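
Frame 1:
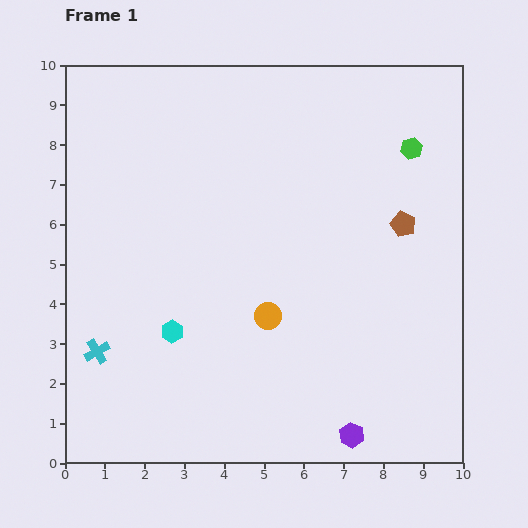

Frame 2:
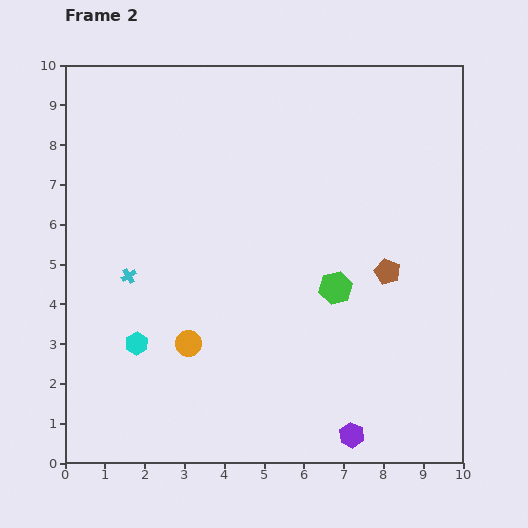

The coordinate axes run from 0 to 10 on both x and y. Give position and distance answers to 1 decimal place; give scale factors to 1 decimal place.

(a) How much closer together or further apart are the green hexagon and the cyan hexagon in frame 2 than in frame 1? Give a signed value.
-2.4

Distance in frame 1: 7.6. Distance in frame 2: 5.2.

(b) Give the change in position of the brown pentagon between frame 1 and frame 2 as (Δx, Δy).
(-0.4, -1.2)

The brown pentagon was at (8.5, 6.0) in frame 1 and (8.1, 4.8) in frame 2.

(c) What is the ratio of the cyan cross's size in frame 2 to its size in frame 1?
0.6×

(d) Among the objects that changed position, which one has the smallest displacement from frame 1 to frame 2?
the cyan hexagon

(moved 0.9)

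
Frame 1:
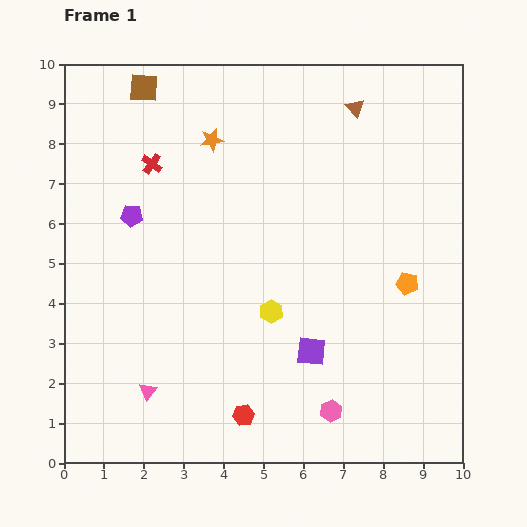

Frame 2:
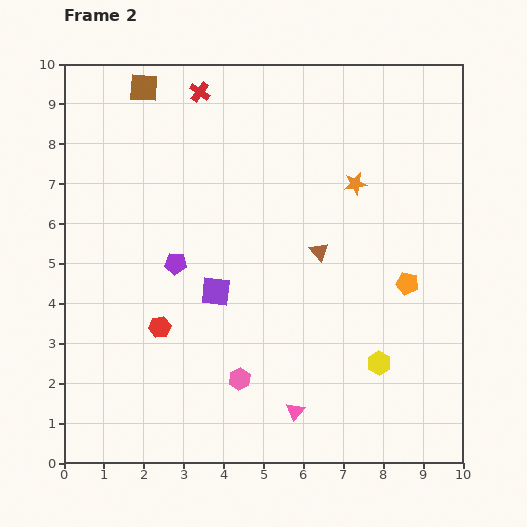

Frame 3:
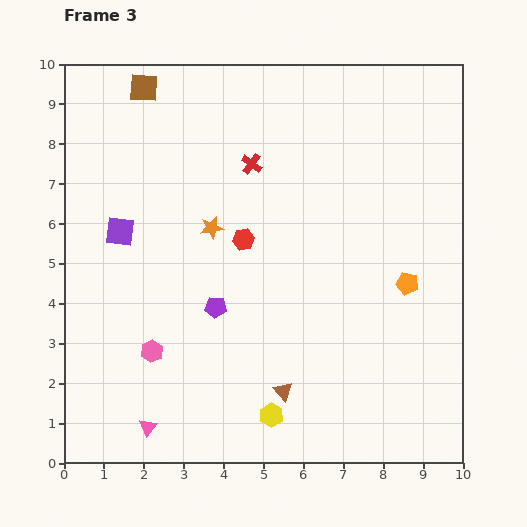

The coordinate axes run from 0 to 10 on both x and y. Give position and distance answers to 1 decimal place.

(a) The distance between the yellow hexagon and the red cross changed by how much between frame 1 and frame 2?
+3.4

Distance in frame 1: 4.8. Distance in frame 2: 8.2.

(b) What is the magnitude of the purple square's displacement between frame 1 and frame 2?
2.8

The purple square moved from (6.2, 2.8) to (3.8, 4.3), a distance of √(2.4² + 1.5²) ≈ 2.8.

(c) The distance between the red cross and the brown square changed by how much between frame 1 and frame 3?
+1.4

Distance in frame 1: 1.9. Distance in frame 3: 3.3.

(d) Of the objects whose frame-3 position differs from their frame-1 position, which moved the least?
the pink triangle

(moved 0.9)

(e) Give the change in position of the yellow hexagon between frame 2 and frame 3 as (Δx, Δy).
(-2.7, -1.3)

The yellow hexagon was at (7.9, 2.5) in frame 2 and (5.2, 1.2) in frame 3.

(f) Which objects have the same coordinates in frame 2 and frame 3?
the orange pentagon, the brown square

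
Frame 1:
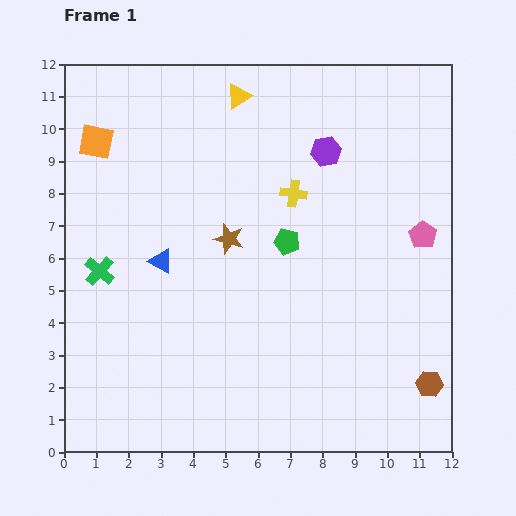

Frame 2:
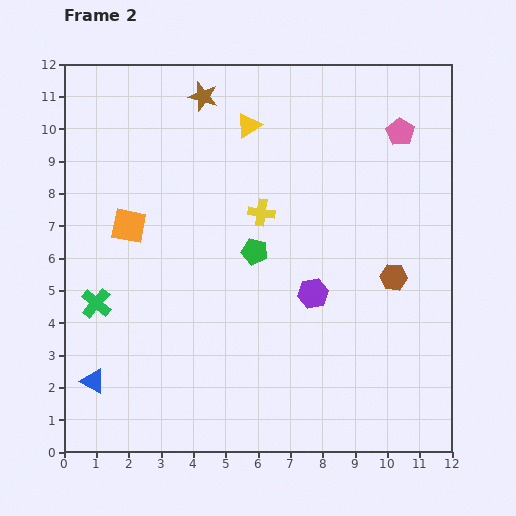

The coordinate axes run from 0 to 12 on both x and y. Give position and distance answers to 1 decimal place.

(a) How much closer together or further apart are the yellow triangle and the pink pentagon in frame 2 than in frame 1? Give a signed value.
-2.4

Distance in frame 1: 7.1. Distance in frame 2: 4.7.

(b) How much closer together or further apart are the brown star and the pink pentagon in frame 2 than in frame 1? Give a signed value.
+0.2

Distance in frame 1: 6.0. Distance in frame 2: 6.2.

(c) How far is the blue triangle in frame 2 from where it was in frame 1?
4.3

The blue triangle moved from (3.0, 5.9) to (0.9, 2.2), a distance of √(2.1² + 3.7²) ≈ 4.3.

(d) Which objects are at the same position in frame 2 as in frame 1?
none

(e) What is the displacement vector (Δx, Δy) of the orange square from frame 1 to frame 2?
(1.0, -2.6)

The orange square was at (1.0, 9.6) in frame 1 and (2.0, 7.0) in frame 2.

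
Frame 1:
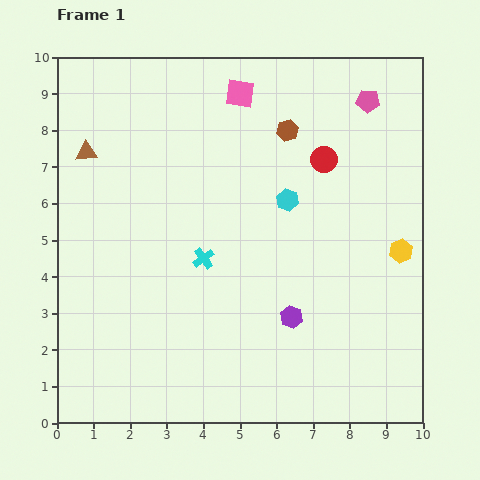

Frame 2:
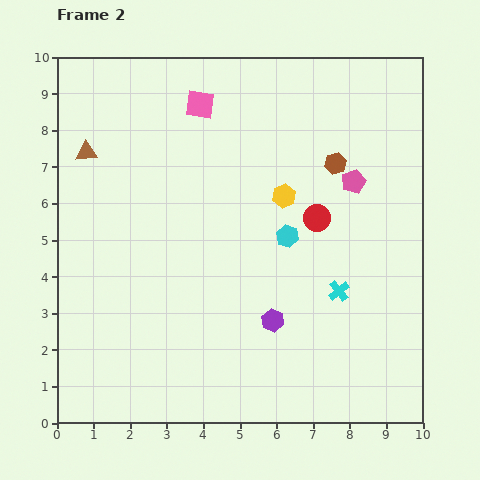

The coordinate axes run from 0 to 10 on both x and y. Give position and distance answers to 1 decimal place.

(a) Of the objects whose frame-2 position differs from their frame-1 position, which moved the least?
the purple hexagon

(moved 0.5)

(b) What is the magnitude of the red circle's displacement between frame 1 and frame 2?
1.6

The red circle moved from (7.3, 7.2) to (7.1, 5.6), a distance of √(0.2² + 1.6²) ≈ 1.6.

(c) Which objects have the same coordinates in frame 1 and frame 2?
the brown triangle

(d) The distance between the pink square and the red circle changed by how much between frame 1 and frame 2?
+1.6

Distance in frame 1: 2.9. Distance in frame 2: 4.5.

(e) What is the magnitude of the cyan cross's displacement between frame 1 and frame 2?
3.8

The cyan cross moved from (4.0, 4.5) to (7.7, 3.6), a distance of √(3.7² + 0.9²) ≈ 3.8.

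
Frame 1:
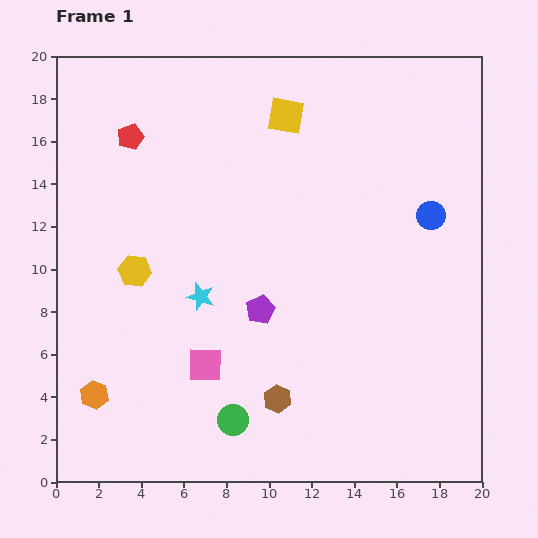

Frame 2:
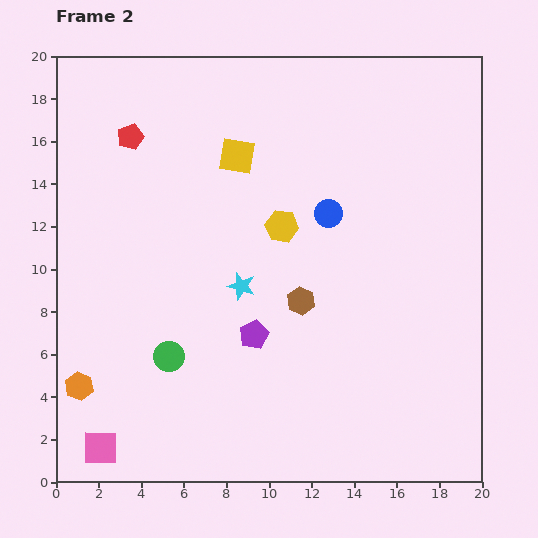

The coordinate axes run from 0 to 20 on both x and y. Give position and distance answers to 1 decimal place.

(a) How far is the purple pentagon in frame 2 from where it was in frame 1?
1.2

The purple pentagon moved from (9.6, 8.1) to (9.3, 6.9), a distance of √(0.3² + 1.2²) ≈ 1.2.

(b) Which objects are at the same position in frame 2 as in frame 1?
the red pentagon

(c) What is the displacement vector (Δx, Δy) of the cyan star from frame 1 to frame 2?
(1.9, 0.5)

The cyan star was at (6.8, 8.7) in frame 1 and (8.7, 9.2) in frame 2.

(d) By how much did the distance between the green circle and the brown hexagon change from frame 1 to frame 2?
+4.4

Distance in frame 1: 2.3. Distance in frame 2: 6.7.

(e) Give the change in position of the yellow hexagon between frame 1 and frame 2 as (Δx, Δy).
(6.9, 2.1)

The yellow hexagon was at (3.7, 9.9) in frame 1 and (10.6, 12.0) in frame 2.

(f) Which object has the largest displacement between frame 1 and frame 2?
the yellow hexagon

(moved 7.2; next 6.3)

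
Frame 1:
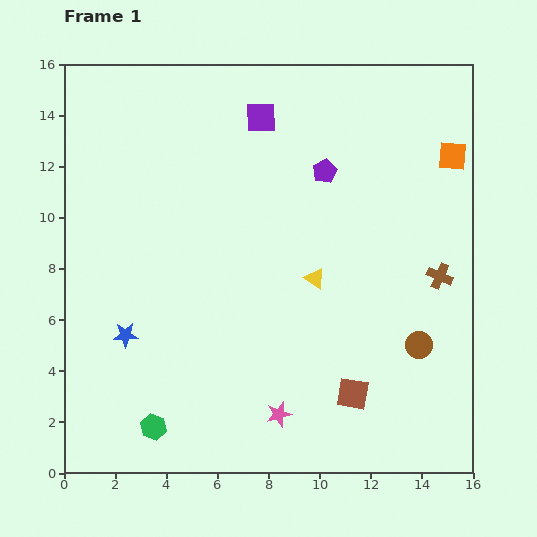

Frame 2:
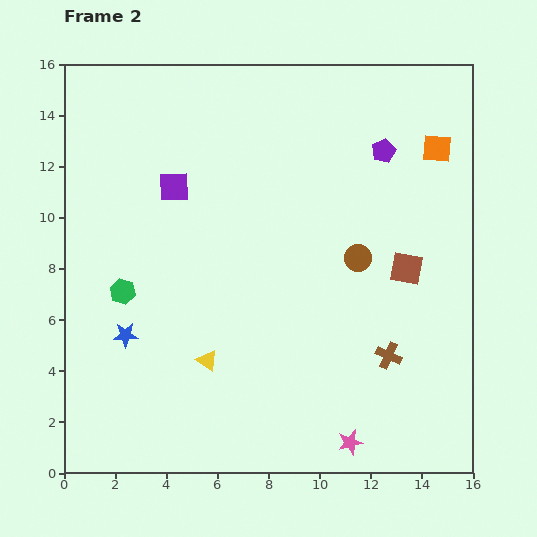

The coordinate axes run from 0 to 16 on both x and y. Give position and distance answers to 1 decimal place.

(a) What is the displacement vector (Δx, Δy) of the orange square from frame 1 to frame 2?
(-0.6, 0.3)

The orange square was at (15.2, 12.4) in frame 1 and (14.6, 12.7) in frame 2.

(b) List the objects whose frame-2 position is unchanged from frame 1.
the blue star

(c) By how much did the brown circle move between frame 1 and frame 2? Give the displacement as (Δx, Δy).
(-2.4, 3.4)

The brown circle was at (13.9, 5.0) in frame 1 and (11.5, 8.4) in frame 2.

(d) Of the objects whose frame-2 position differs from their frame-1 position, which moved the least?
the orange square

(moved 0.7)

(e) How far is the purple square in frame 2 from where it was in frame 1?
4.3

The purple square moved from (7.7, 13.9) to (4.3, 11.2), a distance of √(3.4² + 2.7²) ≈ 4.3.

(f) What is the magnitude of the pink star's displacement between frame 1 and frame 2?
3.0

The pink star moved from (8.4, 2.3) to (11.2, 1.2), a distance of √(2.8² + 1.1²) ≈ 3.0.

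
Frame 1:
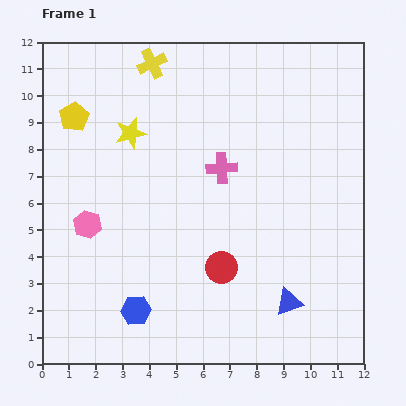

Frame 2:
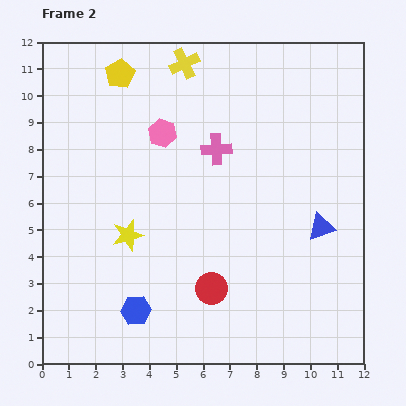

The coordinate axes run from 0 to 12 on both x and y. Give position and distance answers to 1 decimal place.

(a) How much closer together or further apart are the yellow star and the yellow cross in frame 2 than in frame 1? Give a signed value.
+4.0

Distance in frame 1: 2.7. Distance in frame 2: 6.7.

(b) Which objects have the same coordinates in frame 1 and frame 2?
the blue hexagon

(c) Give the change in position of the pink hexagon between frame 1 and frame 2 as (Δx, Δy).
(2.8, 3.4)

The pink hexagon was at (1.7, 5.2) in frame 1 and (4.5, 8.6) in frame 2.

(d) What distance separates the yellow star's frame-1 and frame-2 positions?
3.8

The yellow star moved from (3.3, 8.6) to (3.2, 4.8), a distance of √(0.1² + 3.8²) ≈ 3.8.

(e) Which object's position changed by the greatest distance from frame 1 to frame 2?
the pink hexagon

(moved 4.4; next 3.8)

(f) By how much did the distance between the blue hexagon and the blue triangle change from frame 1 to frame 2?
+1.9

Distance in frame 1: 5.7. Distance in frame 2: 7.6.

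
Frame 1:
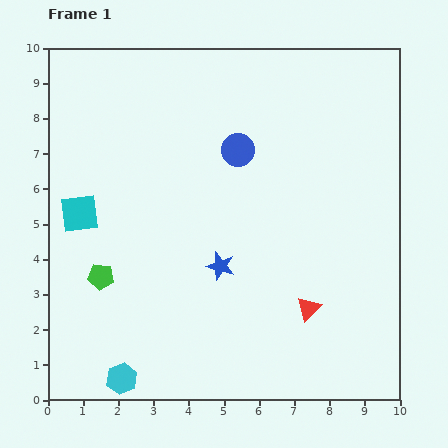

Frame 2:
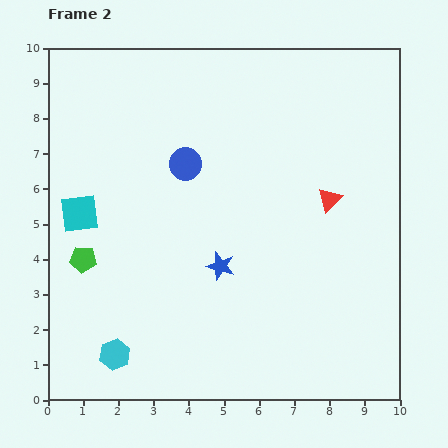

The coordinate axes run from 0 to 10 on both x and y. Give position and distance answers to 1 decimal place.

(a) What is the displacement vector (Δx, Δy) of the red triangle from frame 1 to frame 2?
(0.6, 3.1)

The red triangle was at (7.4, 2.6) in frame 1 and (8.0, 5.7) in frame 2.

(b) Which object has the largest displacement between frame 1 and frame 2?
the red triangle

(moved 3.2; next 1.6)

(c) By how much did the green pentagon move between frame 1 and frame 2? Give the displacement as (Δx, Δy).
(-0.5, 0.5)

The green pentagon was at (1.5, 3.5) in frame 1 and (1.0, 4.0) in frame 2.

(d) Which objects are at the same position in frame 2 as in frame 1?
the blue star, the cyan square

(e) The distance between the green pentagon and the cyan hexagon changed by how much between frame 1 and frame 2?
-0.2

Distance in frame 1: 3.0. Distance in frame 2: 2.8.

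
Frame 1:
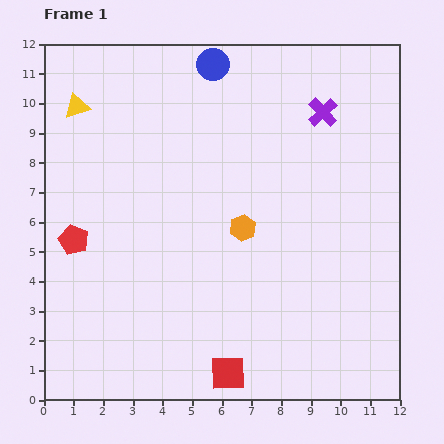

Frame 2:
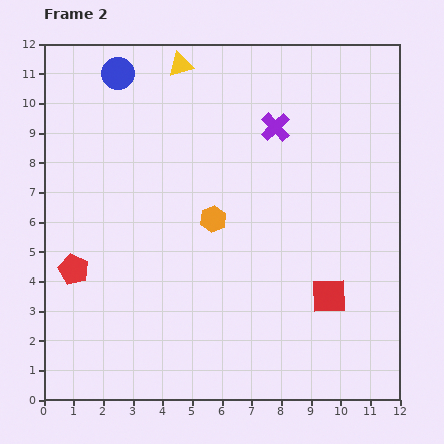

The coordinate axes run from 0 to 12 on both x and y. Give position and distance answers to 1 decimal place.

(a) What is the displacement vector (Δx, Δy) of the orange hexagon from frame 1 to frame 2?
(-1.0, 0.3)

The orange hexagon was at (6.7, 5.8) in frame 1 and (5.7, 6.1) in frame 2.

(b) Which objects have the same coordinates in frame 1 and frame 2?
none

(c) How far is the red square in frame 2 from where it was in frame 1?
4.3

The red square moved from (6.2, 0.9) to (9.6, 3.5), a distance of √(3.4² + 2.6²) ≈ 4.3.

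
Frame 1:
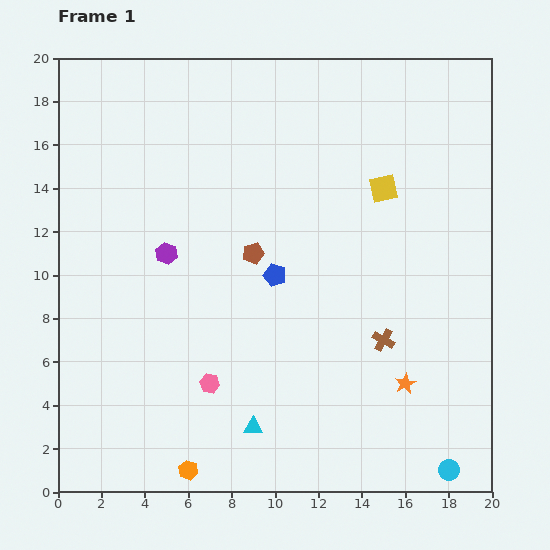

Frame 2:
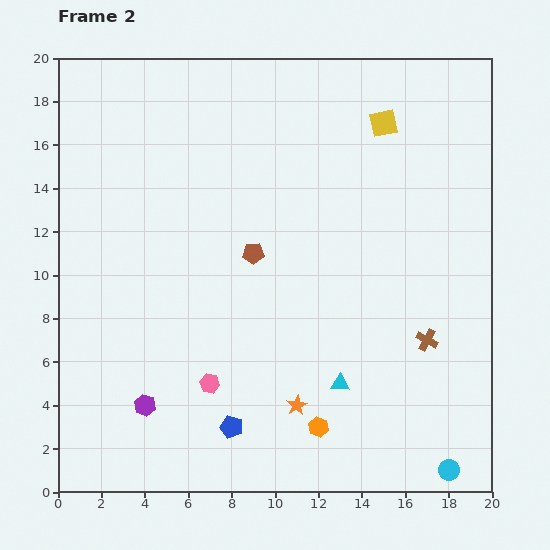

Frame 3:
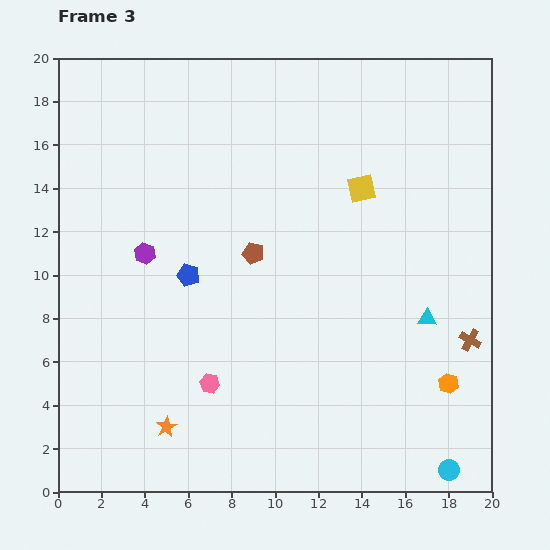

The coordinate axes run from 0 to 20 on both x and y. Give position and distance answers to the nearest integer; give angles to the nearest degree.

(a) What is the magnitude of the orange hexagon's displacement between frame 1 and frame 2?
6

The orange hexagon moved from (6, 1) to (12, 3), a distance of √(6² + 2²) ≈ 6.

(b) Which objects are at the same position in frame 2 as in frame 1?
the brown pentagon, the pink hexagon, the cyan circle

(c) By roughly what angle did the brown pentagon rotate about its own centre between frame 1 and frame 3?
31° clockwise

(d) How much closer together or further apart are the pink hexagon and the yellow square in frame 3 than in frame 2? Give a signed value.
-3

Distance in frame 2: 14. Distance in frame 3: 11.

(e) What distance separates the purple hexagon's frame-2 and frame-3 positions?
7

The purple hexagon moved from (4, 4) to (4, 11), a distance of √(0² + 7²) ≈ 7.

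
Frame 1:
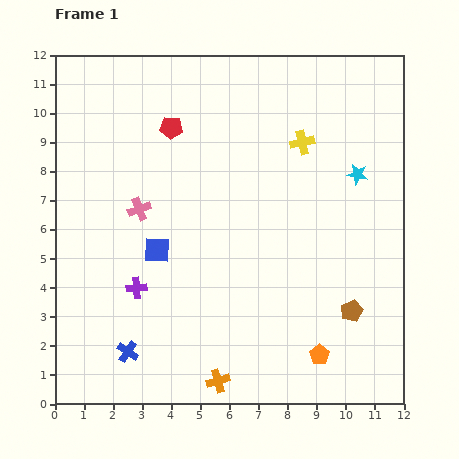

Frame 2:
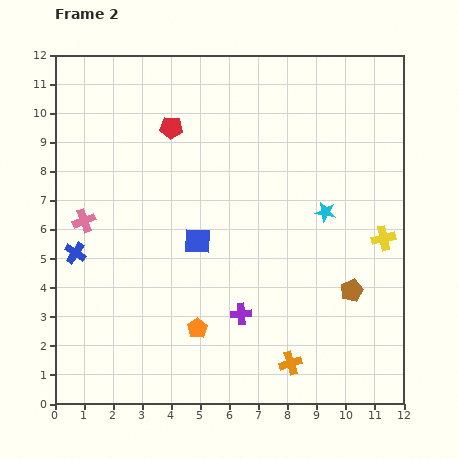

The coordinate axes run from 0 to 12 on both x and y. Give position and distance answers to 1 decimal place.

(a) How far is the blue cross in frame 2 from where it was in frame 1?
3.8

The blue cross moved from (2.5, 1.8) to (0.7, 5.2), a distance of √(1.8² + 3.4²) ≈ 3.8.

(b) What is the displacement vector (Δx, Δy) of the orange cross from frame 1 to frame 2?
(2.5, 0.6)

The orange cross was at (5.6, 0.8) in frame 1 and (8.1, 1.4) in frame 2.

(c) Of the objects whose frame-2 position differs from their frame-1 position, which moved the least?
the brown pentagon

(moved 0.7)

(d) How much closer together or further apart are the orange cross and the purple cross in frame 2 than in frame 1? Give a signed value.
-1.9

Distance in frame 1: 4.3. Distance in frame 2: 2.4.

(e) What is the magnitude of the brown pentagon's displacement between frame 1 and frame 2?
0.7

The brown pentagon moved from (10.2, 3.2) to (10.2, 3.9), a distance of √(0.0² + 0.7²) ≈ 0.7.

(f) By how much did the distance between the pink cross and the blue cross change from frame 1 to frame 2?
-3.8

Distance in frame 1: 4.9. Distance in frame 2: 1.1.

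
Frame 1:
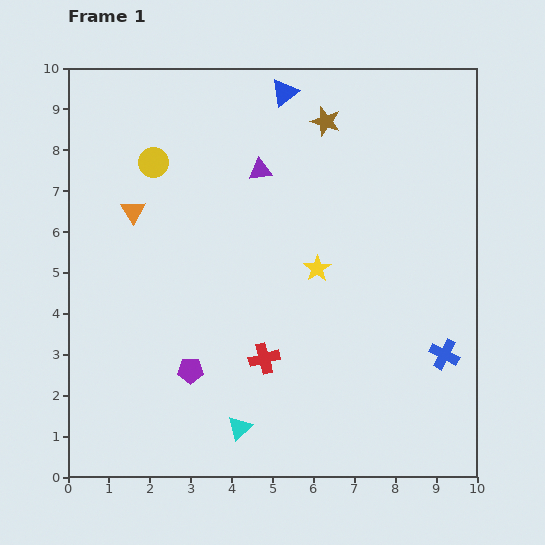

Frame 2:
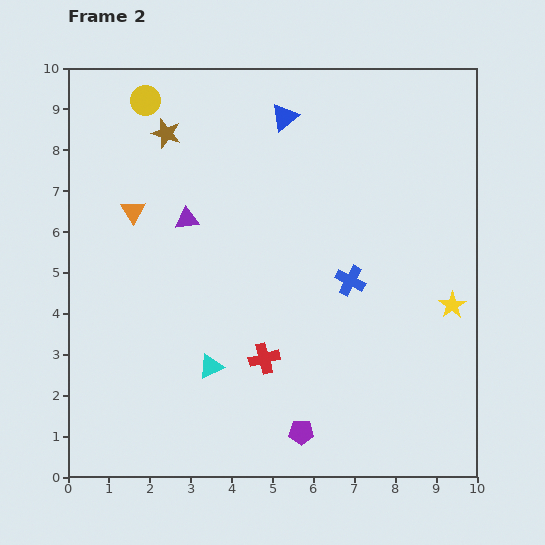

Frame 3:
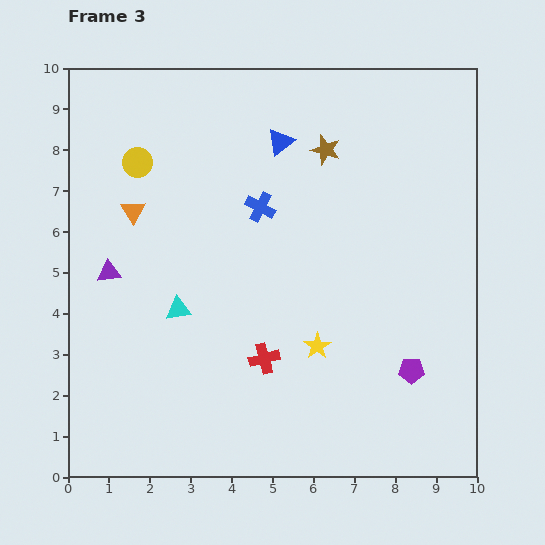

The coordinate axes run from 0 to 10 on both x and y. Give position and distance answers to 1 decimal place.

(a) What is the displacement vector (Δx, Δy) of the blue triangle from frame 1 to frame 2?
(0.0, -0.6)

The blue triangle was at (5.3, 9.4) in frame 1 and (5.3, 8.8) in frame 2.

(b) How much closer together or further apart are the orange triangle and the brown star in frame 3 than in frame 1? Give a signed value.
-0.3

Distance in frame 1: 5.2. Distance in frame 3: 4.9.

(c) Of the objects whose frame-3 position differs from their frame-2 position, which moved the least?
the blue triangle

(moved 0.6)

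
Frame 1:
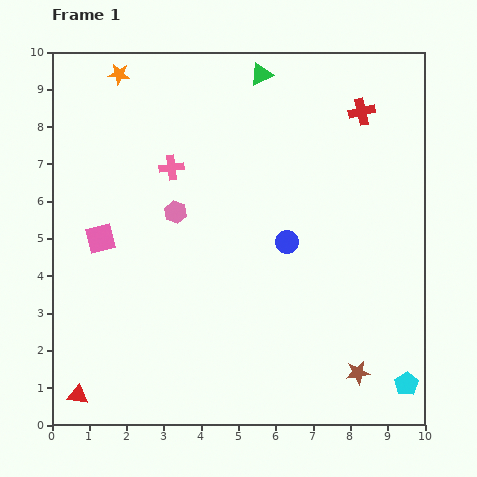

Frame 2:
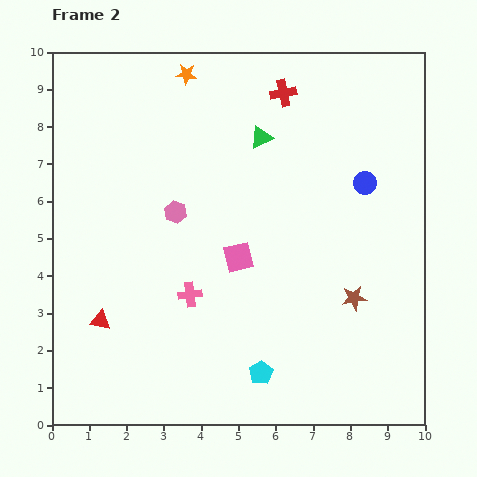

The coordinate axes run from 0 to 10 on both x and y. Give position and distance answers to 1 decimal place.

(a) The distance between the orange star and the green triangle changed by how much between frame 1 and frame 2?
-1.2

Distance in frame 1: 3.8. Distance in frame 2: 2.6.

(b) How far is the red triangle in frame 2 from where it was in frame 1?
2.1

The red triangle moved from (0.7, 0.8) to (1.3, 2.8), a distance of √(0.6² + 2.0²) ≈ 2.1.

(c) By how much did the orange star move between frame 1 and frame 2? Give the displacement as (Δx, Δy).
(1.8, 0.0)

The orange star was at (1.8, 9.4) in frame 1 and (3.6, 9.4) in frame 2.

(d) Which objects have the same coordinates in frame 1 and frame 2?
the pink hexagon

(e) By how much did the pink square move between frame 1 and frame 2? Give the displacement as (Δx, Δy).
(3.7, -0.5)

The pink square was at (1.3, 5.0) in frame 1 and (5.0, 4.5) in frame 2.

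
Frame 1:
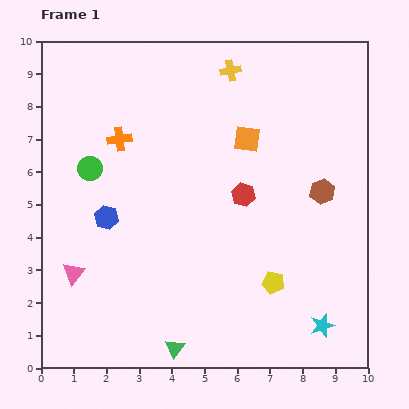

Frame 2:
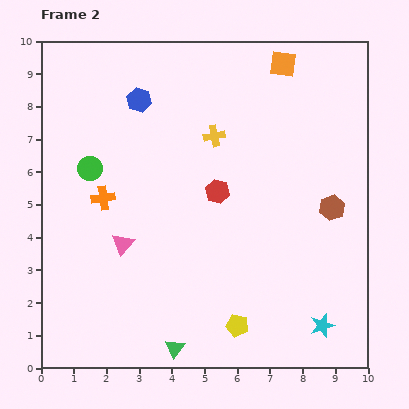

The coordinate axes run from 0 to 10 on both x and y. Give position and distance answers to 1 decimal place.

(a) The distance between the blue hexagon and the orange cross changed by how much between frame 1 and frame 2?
+0.8

Distance in frame 1: 2.4. Distance in frame 2: 3.2.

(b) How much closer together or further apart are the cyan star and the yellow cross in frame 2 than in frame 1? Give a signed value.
-1.6

Distance in frame 1: 8.3. Distance in frame 2: 6.7.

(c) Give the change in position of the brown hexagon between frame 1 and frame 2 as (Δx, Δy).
(0.3, -0.5)

The brown hexagon was at (8.6, 5.4) in frame 1 and (8.9, 4.9) in frame 2.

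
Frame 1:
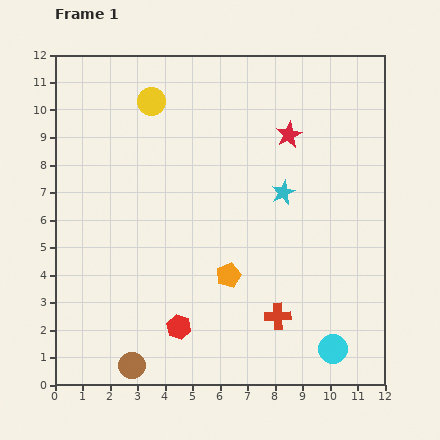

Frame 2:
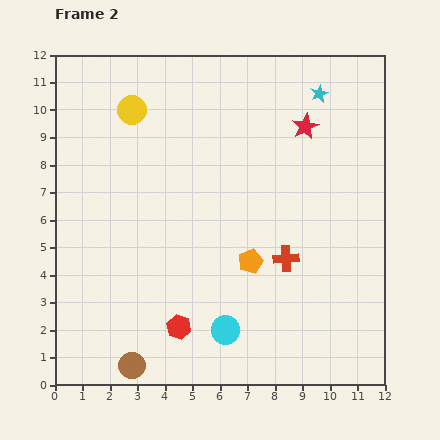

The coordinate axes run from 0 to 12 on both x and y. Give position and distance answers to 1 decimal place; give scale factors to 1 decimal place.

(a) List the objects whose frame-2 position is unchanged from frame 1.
the red hexagon, the brown circle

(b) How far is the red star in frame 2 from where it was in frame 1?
0.7

The red star moved from (8.5, 9.1) to (9.1, 9.4), a distance of √(0.6² + 0.3²) ≈ 0.7.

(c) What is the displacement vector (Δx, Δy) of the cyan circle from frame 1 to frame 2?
(-3.9, 0.7)

The cyan circle was at (10.1, 1.3) in frame 1 and (6.2, 2.0) in frame 2.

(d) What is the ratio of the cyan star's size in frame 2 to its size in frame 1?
0.7×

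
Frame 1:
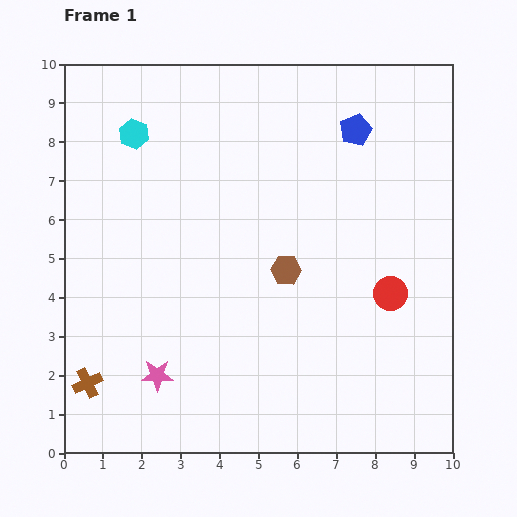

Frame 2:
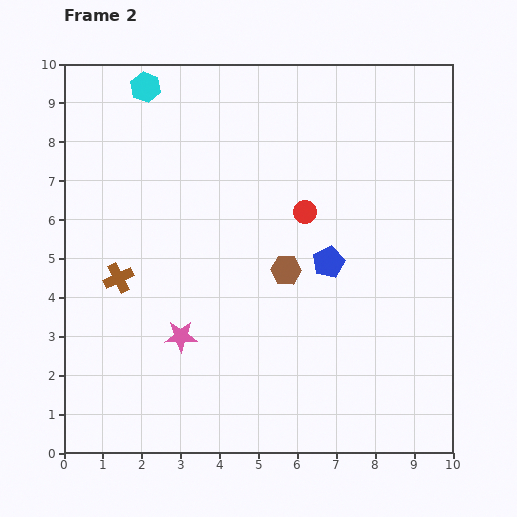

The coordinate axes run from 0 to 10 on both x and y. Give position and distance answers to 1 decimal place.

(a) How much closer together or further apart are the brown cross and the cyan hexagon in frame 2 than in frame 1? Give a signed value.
-1.6

Distance in frame 1: 6.5. Distance in frame 2: 4.9.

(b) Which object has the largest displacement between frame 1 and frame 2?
the blue pentagon

(moved 3.5; next 3.0)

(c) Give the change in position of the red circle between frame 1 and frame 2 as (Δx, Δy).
(-2.2, 2.1)

The red circle was at (8.4, 4.1) in frame 1 and (6.2, 6.2) in frame 2.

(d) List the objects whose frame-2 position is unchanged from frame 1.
the brown hexagon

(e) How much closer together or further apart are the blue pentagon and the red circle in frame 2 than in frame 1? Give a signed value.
-2.9

Distance in frame 1: 4.3. Distance in frame 2: 1.4.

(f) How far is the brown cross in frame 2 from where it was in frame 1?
2.8

The brown cross moved from (0.6, 1.8) to (1.4, 4.5), a distance of √(0.8² + 2.7²) ≈ 2.8.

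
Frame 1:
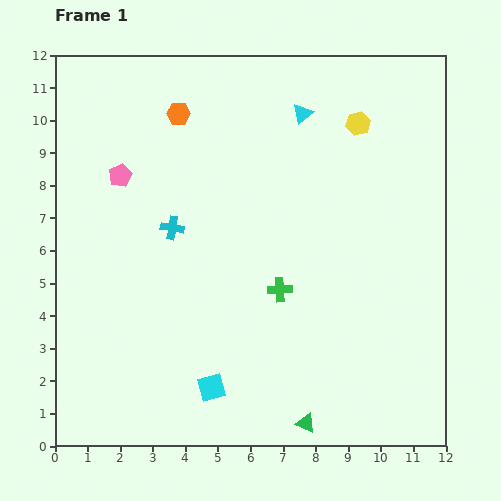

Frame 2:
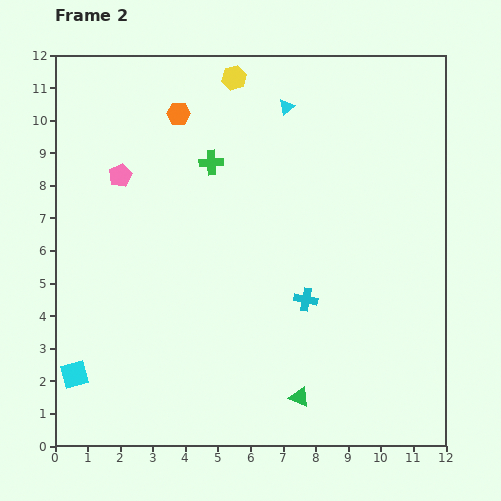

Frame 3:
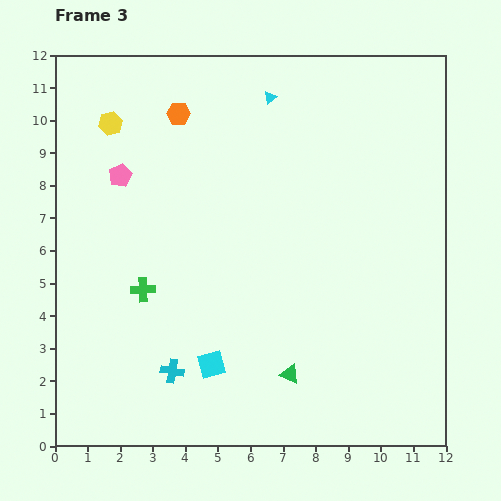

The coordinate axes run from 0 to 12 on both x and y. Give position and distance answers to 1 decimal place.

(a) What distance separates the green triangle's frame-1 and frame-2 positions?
0.8

The green triangle moved from (7.7, 0.7) to (7.5, 1.5), a distance of √(0.2² + 0.8²) ≈ 0.8.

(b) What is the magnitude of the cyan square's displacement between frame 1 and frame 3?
0.7

The cyan square moved from (4.8, 1.8) to (4.8, 2.5), a distance of √(0.0² + 0.7²) ≈ 0.7.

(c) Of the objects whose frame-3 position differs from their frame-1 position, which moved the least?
the cyan square

(moved 0.7)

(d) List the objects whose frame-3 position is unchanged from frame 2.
the orange hexagon, the pink pentagon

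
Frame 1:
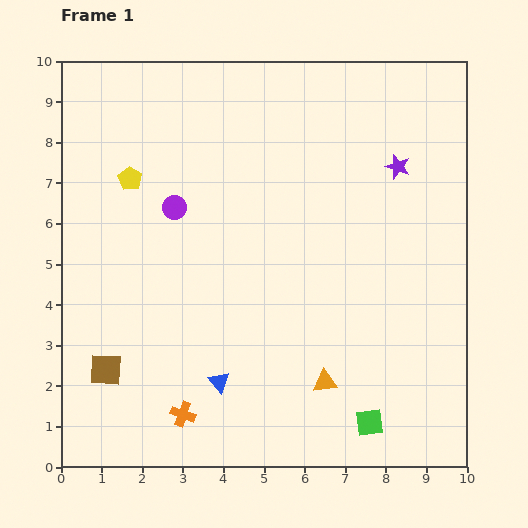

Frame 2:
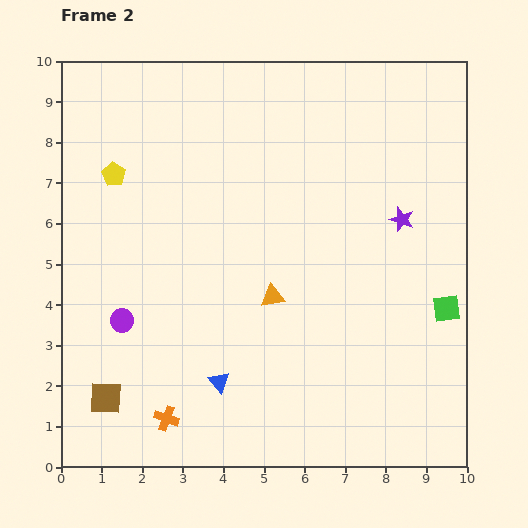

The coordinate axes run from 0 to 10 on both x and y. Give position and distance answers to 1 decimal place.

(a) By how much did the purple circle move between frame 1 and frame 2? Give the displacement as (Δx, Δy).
(-1.3, -2.8)

The purple circle was at (2.8, 6.4) in frame 1 and (1.5, 3.6) in frame 2.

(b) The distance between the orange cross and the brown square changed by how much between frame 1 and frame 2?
-0.6

Distance in frame 1: 2.2. Distance in frame 2: 1.6.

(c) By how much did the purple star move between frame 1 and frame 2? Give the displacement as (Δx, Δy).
(0.1, -1.3)

The purple star was at (8.3, 7.4) in frame 1 and (8.4, 6.1) in frame 2.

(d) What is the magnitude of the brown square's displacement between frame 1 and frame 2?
0.7

The brown square moved from (1.1, 2.4) to (1.1, 1.7), a distance of √(0.0² + 0.7²) ≈ 0.7.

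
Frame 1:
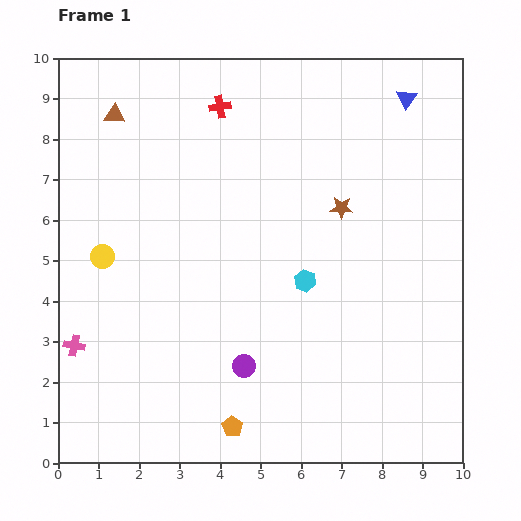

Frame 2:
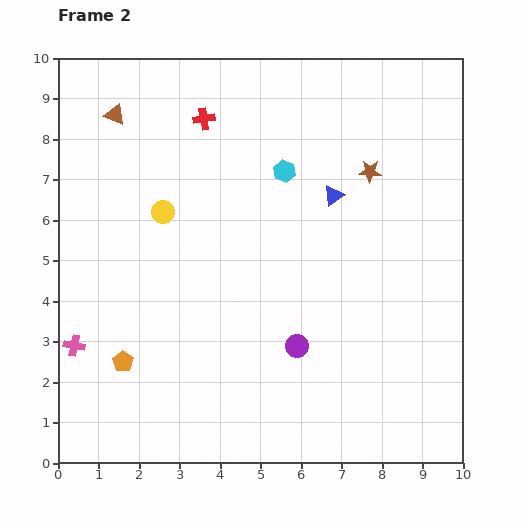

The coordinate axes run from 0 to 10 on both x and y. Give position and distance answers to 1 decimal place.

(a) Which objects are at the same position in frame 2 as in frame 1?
the brown triangle, the pink cross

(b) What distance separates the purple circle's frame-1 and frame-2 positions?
1.4

The purple circle moved from (4.6, 2.4) to (5.9, 2.9), a distance of √(1.3² + 0.5²) ≈ 1.4.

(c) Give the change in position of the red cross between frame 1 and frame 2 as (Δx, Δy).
(-0.4, -0.3)

The red cross was at (4.0, 8.8) in frame 1 and (3.6, 8.5) in frame 2.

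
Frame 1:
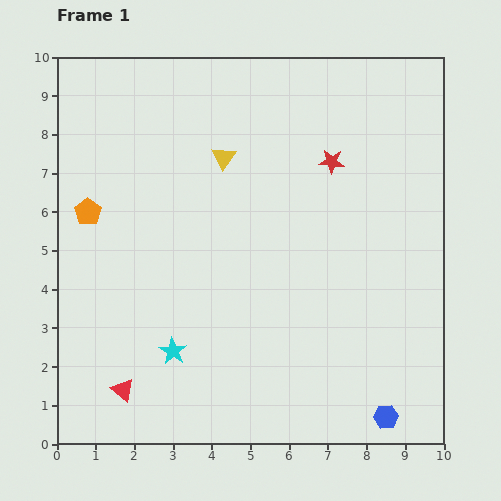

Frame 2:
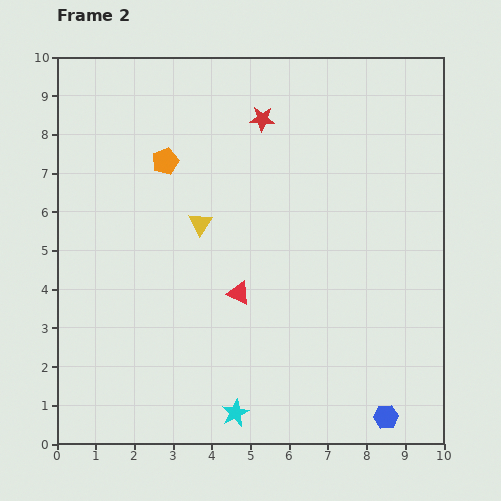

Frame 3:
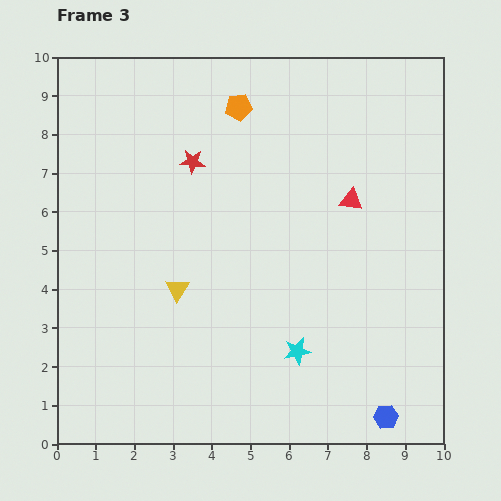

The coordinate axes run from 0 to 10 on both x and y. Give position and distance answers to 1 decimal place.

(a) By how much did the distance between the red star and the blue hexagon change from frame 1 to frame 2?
+1.6

Distance in frame 1: 6.7. Distance in frame 2: 8.3.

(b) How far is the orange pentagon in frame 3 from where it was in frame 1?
4.7

The orange pentagon moved from (0.8, 6.0) to (4.7, 8.7), a distance of √(3.9² + 2.7²) ≈ 4.7.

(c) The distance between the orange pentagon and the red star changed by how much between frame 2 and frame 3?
-0.9

Distance in frame 2: 2.7. Distance in frame 3: 1.8.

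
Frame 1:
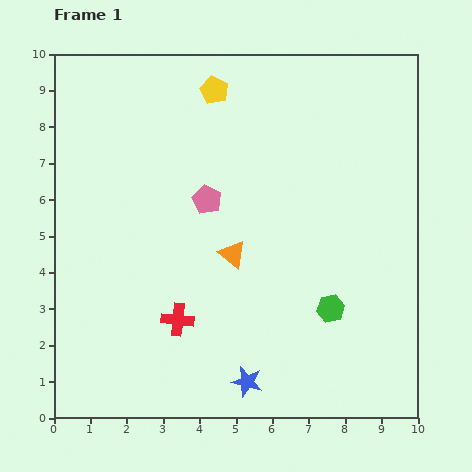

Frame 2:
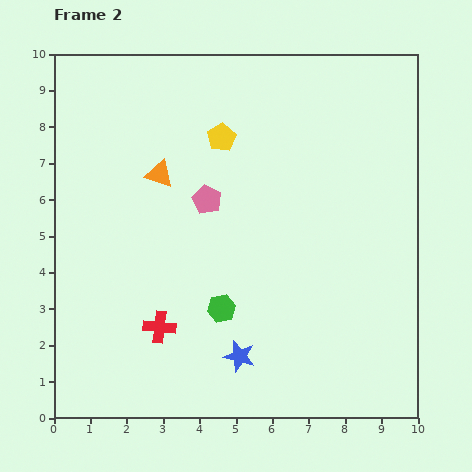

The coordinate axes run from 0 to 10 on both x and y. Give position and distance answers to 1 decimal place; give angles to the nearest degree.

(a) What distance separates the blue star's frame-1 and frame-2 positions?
0.7

The blue star moved from (5.3, 1.0) to (5.1, 1.7), a distance of √(0.2² + 0.7²) ≈ 0.7.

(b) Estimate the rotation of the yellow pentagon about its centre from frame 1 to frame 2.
16° clockwise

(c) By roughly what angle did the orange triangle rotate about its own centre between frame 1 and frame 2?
20° counter-clockwise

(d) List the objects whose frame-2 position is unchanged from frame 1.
the pink pentagon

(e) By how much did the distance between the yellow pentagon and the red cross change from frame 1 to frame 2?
-0.9

Distance in frame 1: 6.4. Distance in frame 2: 5.5.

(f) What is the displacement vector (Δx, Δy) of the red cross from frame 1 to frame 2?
(-0.5, -0.2)

The red cross was at (3.4, 2.7) in frame 1 and (2.9, 2.5) in frame 2.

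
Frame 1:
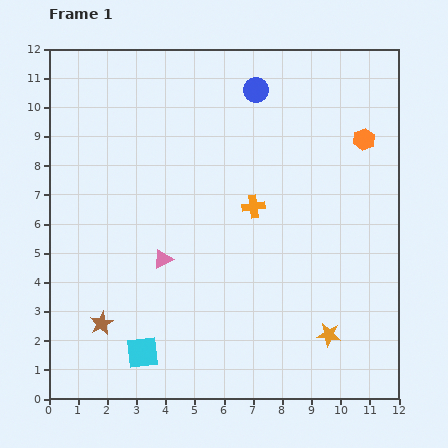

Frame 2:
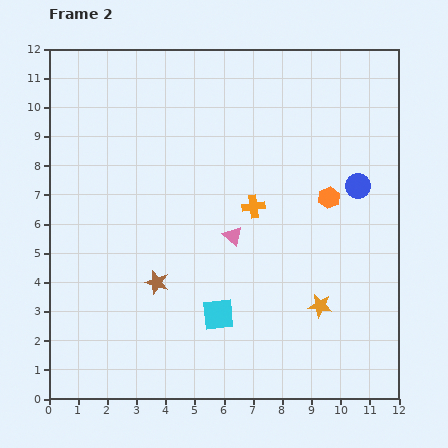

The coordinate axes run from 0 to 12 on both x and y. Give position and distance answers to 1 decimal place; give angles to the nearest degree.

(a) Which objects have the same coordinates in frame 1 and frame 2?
the orange cross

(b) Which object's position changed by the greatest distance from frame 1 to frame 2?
the blue circle

(moved 4.8; next 2.9)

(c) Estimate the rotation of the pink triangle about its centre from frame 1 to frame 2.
50° counter-clockwise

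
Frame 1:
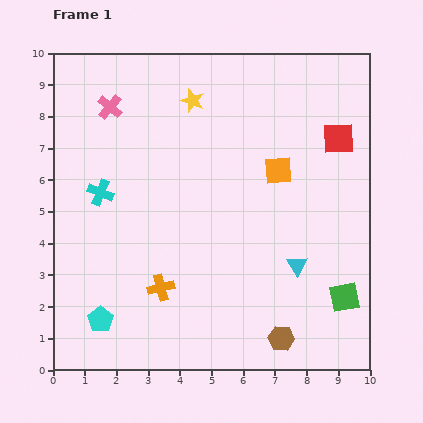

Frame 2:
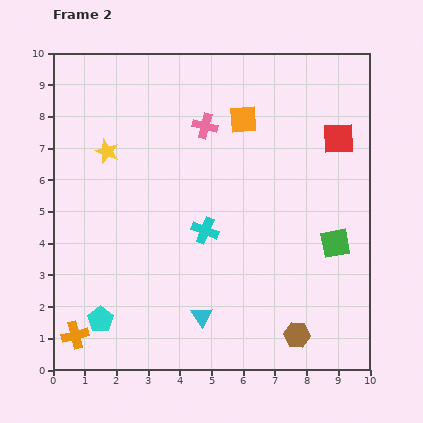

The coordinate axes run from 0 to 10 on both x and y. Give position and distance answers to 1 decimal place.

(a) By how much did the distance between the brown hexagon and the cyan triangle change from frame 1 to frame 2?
+0.7

Distance in frame 1: 2.4. Distance in frame 2: 3.1.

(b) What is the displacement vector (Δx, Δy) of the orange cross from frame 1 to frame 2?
(-2.7, -1.5)

The orange cross was at (3.4, 2.6) in frame 1 and (0.7, 1.1) in frame 2.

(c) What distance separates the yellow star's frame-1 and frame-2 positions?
3.1

The yellow star moved from (4.4, 8.5) to (1.7, 6.9), a distance of √(2.7² + 1.6²) ≈ 3.1.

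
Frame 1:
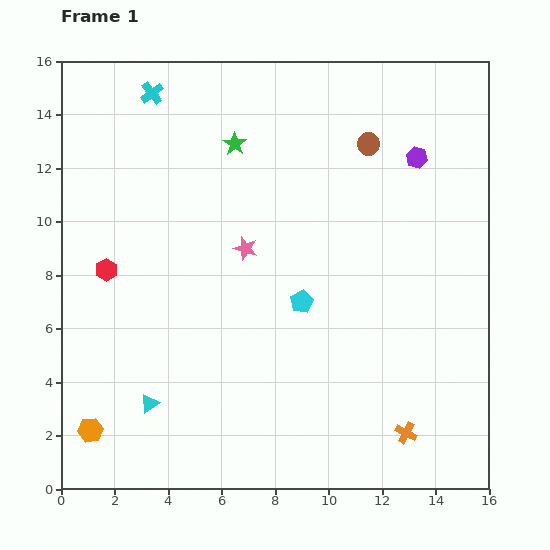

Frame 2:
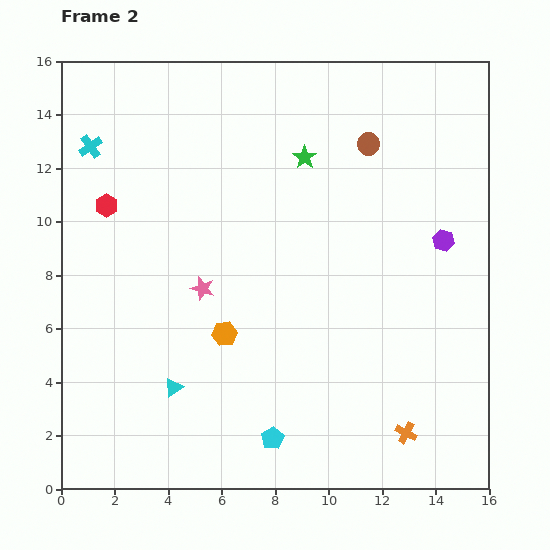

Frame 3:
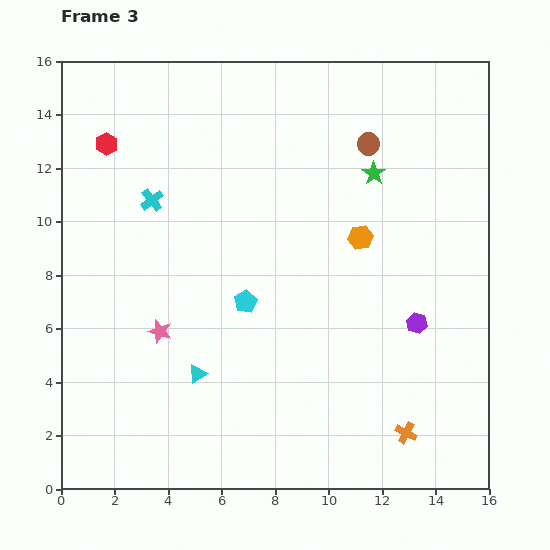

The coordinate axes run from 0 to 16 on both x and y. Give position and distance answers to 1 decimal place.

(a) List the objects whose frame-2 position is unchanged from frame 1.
the brown circle, the orange cross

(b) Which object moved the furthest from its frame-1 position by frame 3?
the orange hexagon

(moved 12.4; next 6.2)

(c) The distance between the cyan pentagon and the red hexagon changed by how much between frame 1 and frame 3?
+0.5

Distance in frame 1: 7.4. Distance in frame 3: 7.9.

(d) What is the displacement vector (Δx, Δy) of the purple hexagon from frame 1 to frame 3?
(0.0, -6.2)

The purple hexagon was at (13.3, 12.4) in frame 1 and (13.3, 6.2) in frame 3.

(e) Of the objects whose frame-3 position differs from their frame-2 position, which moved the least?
the cyan triangle

(moved 1.0)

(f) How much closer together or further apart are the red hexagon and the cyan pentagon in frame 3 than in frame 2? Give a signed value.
-2.8

Distance in frame 2: 10.7. Distance in frame 3: 7.9.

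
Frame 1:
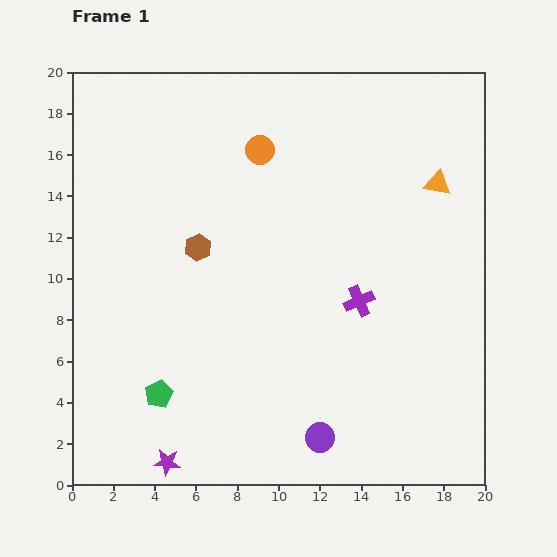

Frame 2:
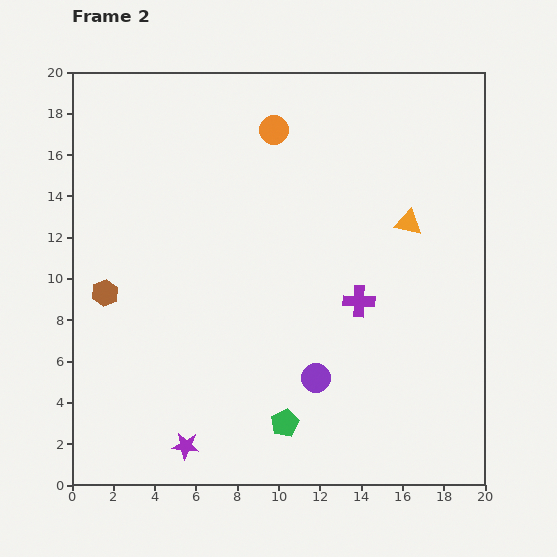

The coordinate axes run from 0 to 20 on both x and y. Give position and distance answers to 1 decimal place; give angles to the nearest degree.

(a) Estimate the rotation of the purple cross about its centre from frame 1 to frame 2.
26° clockwise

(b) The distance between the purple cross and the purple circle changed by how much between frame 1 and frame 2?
-2.6

Distance in frame 1: 6.9. Distance in frame 2: 4.3.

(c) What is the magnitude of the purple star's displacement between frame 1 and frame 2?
1.2

The purple star moved from (4.6, 1.1) to (5.5, 1.9), a distance of √(0.9² + 0.8²) ≈ 1.2.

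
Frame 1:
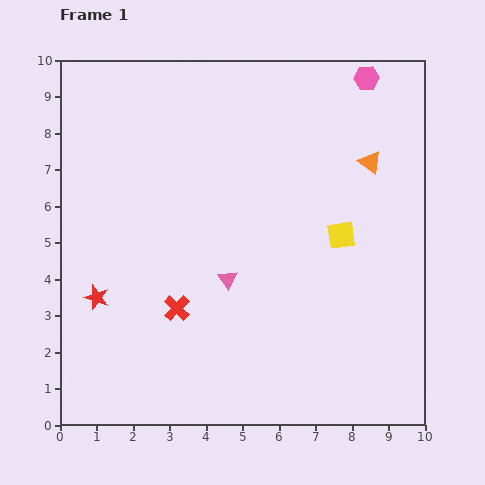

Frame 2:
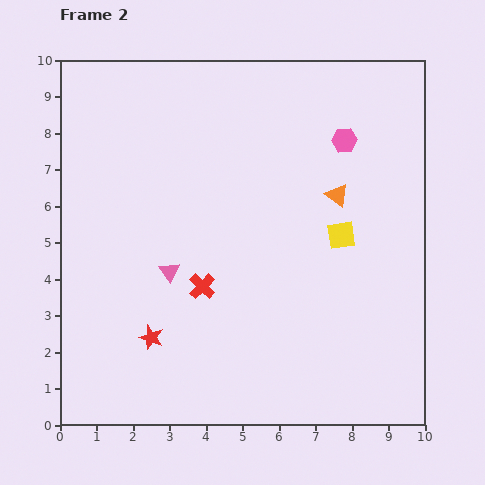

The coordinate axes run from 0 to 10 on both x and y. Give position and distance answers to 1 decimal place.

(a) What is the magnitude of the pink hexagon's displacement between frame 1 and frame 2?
1.8

The pink hexagon moved from (8.4, 9.5) to (7.8, 7.8), a distance of √(0.6² + 1.7²) ≈ 1.8.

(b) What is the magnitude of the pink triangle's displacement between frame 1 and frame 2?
1.6

The pink triangle moved from (4.6, 4.0) to (3.0, 4.2), a distance of √(1.6² + 0.2²) ≈ 1.6.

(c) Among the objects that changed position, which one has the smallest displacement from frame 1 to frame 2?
the red cross

(moved 0.9)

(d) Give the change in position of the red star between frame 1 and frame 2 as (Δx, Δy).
(1.5, -1.1)

The red star was at (1.0, 3.5) in frame 1 and (2.5, 2.4) in frame 2.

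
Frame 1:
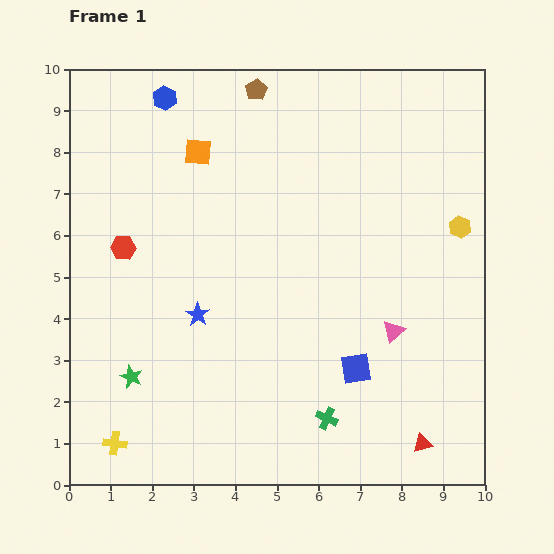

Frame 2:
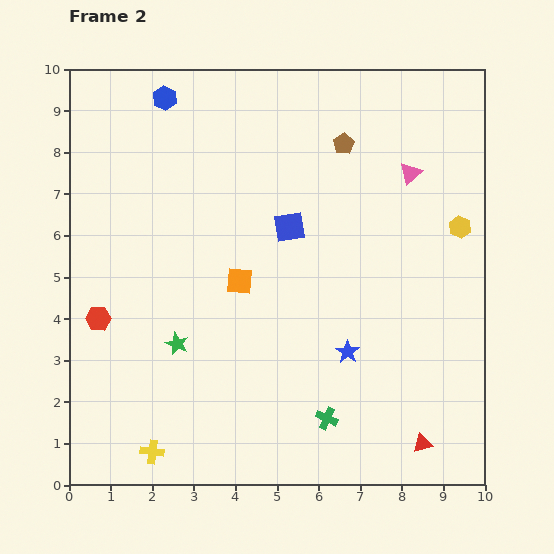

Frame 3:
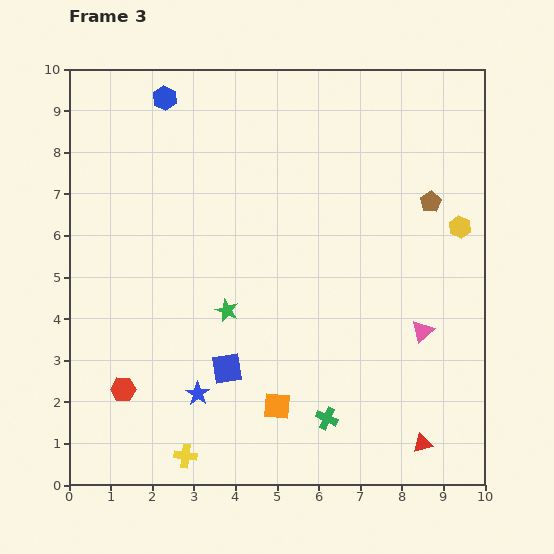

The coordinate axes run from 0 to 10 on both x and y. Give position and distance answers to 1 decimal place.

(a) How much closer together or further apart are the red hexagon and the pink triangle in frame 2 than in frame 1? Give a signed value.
+1.5

Distance in frame 1: 6.8. Distance in frame 2: 8.3.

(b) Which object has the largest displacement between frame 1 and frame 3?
the orange square

(moved 6.4; next 5.0)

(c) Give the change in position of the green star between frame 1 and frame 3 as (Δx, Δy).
(2.3, 1.6)

The green star was at (1.5, 2.6) in frame 1 and (3.8, 4.2) in frame 3.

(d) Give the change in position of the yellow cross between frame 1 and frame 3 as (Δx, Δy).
(1.7, -0.3)

The yellow cross was at (1.1, 1.0) in frame 1 and (2.8, 0.7) in frame 3.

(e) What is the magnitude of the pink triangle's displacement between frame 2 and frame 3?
3.8

The pink triangle moved from (8.2, 7.5) to (8.5, 3.7), a distance of √(0.3² + 3.8²) ≈ 3.8.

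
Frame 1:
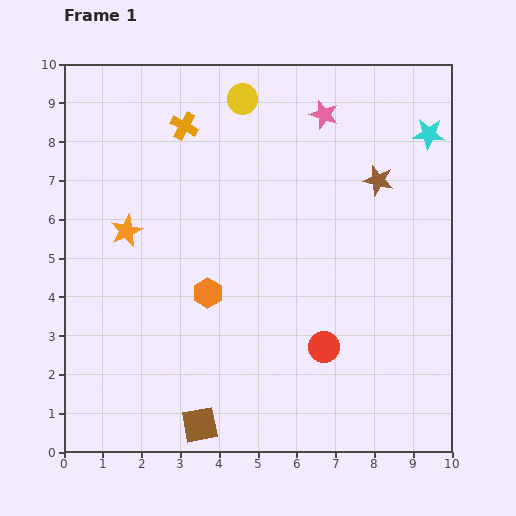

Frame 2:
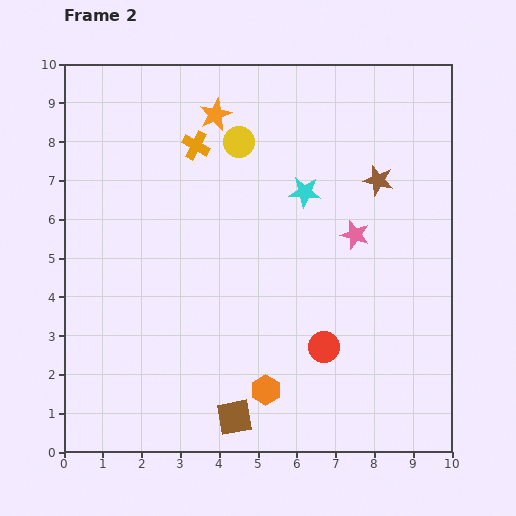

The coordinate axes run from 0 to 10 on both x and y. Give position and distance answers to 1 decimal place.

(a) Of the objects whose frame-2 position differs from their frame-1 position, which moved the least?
the orange cross

(moved 0.6)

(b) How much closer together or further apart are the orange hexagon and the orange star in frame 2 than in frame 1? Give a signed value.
+4.6

Distance in frame 1: 2.6. Distance in frame 2: 7.2.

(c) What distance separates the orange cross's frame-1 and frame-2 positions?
0.6

The orange cross moved from (3.1, 8.4) to (3.4, 7.9), a distance of √(0.3² + 0.5²) ≈ 0.6.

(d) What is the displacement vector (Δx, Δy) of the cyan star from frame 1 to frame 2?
(-3.2, -1.5)

The cyan star was at (9.4, 8.2) in frame 1 and (6.2, 6.7) in frame 2.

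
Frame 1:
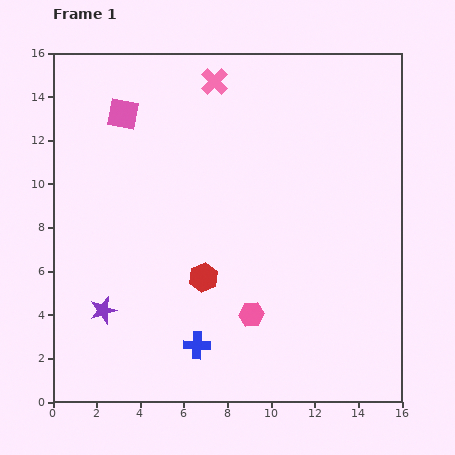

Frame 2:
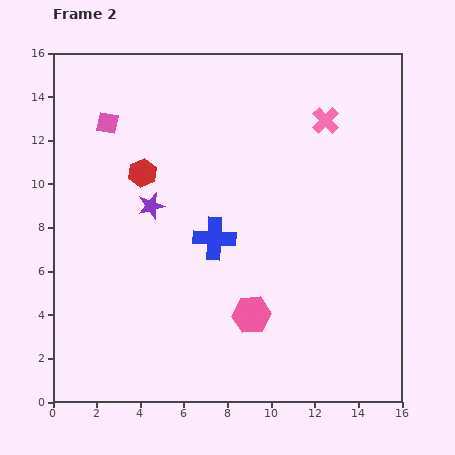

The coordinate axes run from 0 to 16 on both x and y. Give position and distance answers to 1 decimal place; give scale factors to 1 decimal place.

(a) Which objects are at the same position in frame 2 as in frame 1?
the pink hexagon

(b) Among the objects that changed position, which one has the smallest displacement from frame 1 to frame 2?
the pink square

(moved 0.8)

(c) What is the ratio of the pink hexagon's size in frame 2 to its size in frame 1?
1.5×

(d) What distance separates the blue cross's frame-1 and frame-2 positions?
5.0

The blue cross moved from (6.6, 2.6) to (7.4, 7.5), a distance of √(0.8² + 4.9²) ≈ 5.0.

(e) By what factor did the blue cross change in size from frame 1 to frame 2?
1.6×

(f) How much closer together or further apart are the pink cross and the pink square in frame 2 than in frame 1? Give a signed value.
+5.5

Distance in frame 1: 4.5. Distance in frame 2: 10.0.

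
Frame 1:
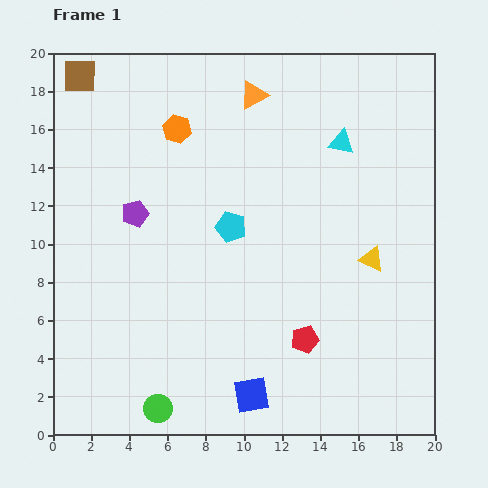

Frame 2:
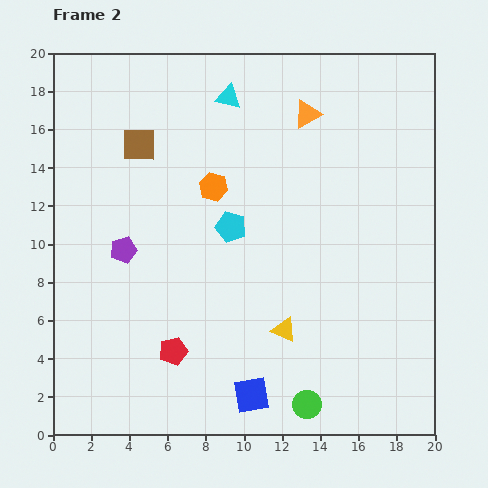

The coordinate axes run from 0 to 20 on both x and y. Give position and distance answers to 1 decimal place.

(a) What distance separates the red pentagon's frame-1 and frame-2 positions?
6.9

The red pentagon moved from (13.2, 5.0) to (6.3, 4.4), a distance of √(6.9² + 0.6²) ≈ 6.9.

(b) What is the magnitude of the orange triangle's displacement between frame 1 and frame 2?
3.0

The orange triangle moved from (10.5, 17.8) to (13.3, 16.8), a distance of √(2.8² + 1.0²) ≈ 3.0.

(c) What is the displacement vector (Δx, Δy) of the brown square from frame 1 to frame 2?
(3.1, -3.6)

The brown square was at (1.4, 18.8) in frame 1 and (4.5, 15.2) in frame 2.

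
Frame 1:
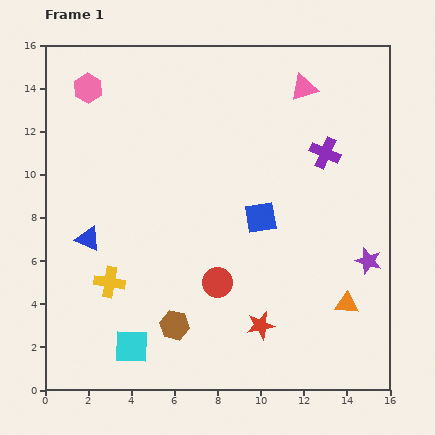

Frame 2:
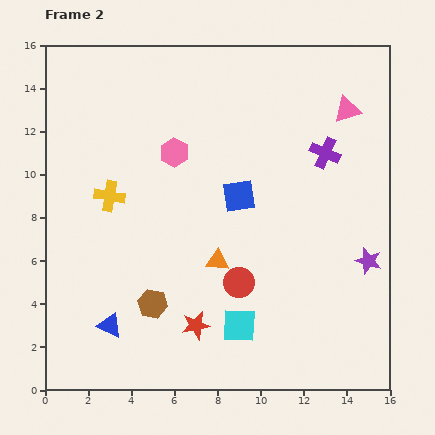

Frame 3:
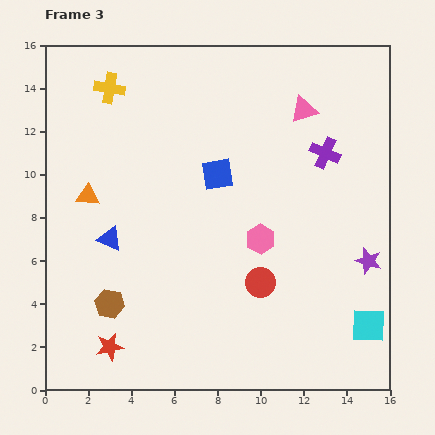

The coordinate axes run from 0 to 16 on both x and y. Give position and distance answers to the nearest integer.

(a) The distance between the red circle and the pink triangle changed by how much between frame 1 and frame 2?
-1

Distance in frame 1: 10. Distance in frame 2: 9.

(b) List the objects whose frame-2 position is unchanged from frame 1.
the purple cross, the purple star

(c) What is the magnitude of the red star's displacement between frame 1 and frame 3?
7

The red star moved from (10, 3) to (3, 2), a distance of √(7² + 1²) ≈ 7.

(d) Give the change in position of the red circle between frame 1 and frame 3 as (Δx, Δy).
(2, 0)

The red circle was at (8, 5) in frame 1 and (10, 5) in frame 3.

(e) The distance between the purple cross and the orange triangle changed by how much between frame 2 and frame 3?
+4

Distance in frame 2: 7. Distance in frame 3: 11.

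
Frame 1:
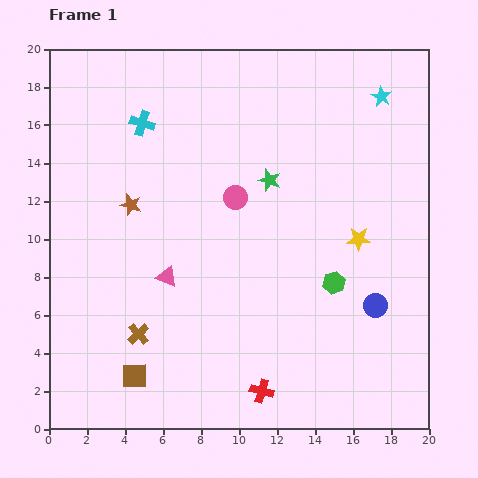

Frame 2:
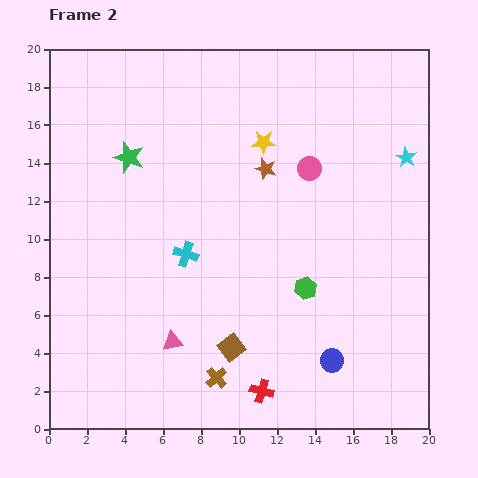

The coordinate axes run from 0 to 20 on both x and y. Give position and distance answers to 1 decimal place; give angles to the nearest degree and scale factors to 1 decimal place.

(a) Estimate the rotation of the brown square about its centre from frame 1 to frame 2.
37° counter-clockwise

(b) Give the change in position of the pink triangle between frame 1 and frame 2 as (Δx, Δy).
(0.3, -3.4)

The pink triangle was at (6.2, 8.0) in frame 1 and (6.5, 4.6) in frame 2.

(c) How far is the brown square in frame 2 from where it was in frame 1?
5.3

The brown square moved from (4.5, 2.8) to (9.6, 4.3), a distance of √(5.1² + 1.5²) ≈ 5.3.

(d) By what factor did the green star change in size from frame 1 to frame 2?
1.4×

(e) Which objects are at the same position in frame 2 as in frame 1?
the red cross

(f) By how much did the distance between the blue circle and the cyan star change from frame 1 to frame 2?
+0.4

Distance in frame 1: 11.0. Distance in frame 2: 11.4.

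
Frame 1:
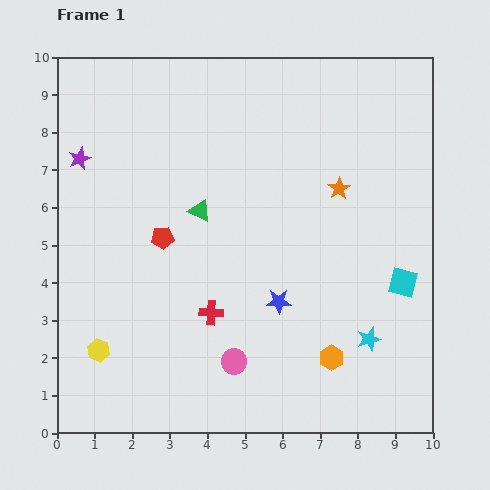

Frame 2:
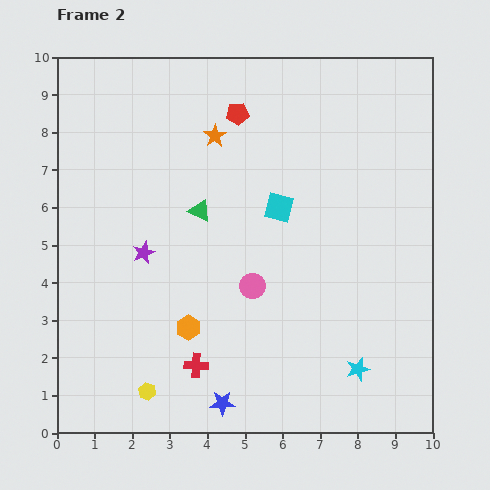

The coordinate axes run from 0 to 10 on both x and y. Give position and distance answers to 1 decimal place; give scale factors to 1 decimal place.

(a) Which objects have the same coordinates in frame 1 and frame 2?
the green triangle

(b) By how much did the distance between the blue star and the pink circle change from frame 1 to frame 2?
+1.2

Distance in frame 1: 2.0. Distance in frame 2: 3.2.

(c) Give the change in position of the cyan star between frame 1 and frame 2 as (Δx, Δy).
(-0.3, -0.8)

The cyan star was at (8.3, 2.5) in frame 1 and (8.0, 1.7) in frame 2.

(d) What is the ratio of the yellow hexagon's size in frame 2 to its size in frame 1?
0.8×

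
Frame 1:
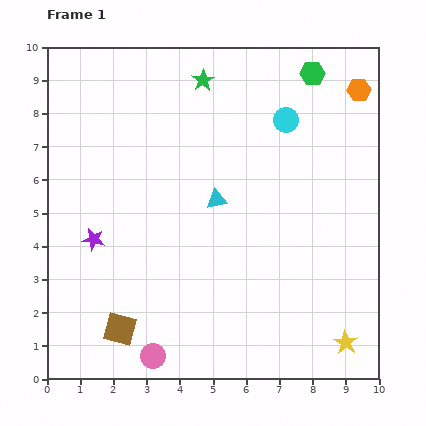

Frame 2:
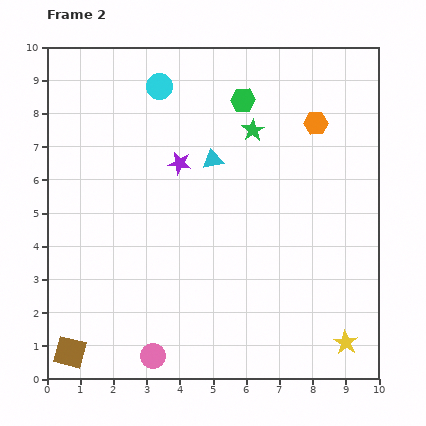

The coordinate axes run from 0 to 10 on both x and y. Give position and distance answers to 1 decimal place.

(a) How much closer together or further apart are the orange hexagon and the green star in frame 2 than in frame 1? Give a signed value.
-2.8

Distance in frame 1: 4.7. Distance in frame 2: 1.9.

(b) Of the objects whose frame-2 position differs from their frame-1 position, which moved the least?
the cyan triangle

(moved 1.2)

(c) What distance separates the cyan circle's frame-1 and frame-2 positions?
3.9

The cyan circle moved from (7.2, 7.8) to (3.4, 8.8), a distance of √(3.8² + 1.0²) ≈ 3.9.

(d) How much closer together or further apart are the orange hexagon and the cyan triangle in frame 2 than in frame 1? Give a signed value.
-2.1

Distance in frame 1: 5.4. Distance in frame 2: 3.3.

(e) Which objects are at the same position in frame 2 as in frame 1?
the pink circle, the yellow star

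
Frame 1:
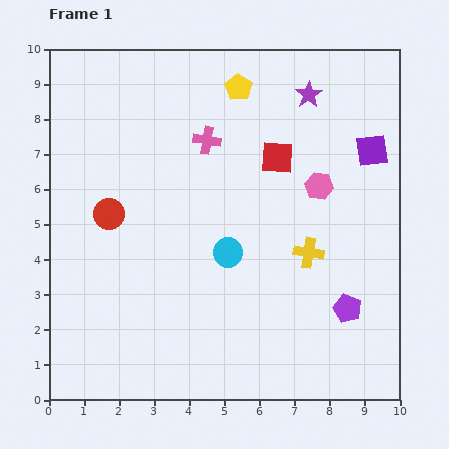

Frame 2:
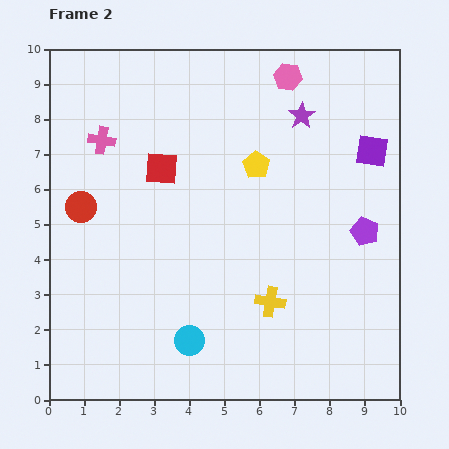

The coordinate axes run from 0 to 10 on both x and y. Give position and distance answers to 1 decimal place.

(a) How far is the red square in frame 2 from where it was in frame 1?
3.3

The red square moved from (6.5, 6.9) to (3.2, 6.6), a distance of √(3.3² + 0.3²) ≈ 3.3.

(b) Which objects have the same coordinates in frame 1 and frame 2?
the purple square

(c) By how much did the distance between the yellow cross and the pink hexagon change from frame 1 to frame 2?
+4.5

Distance in frame 1: 1.9. Distance in frame 2: 6.4.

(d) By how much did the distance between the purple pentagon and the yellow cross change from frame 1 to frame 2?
+1.5

Distance in frame 1: 1.9. Distance in frame 2: 3.4.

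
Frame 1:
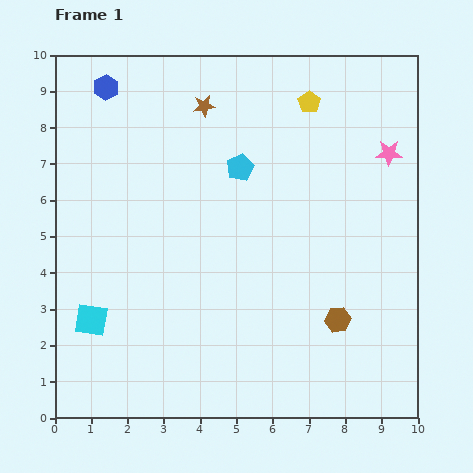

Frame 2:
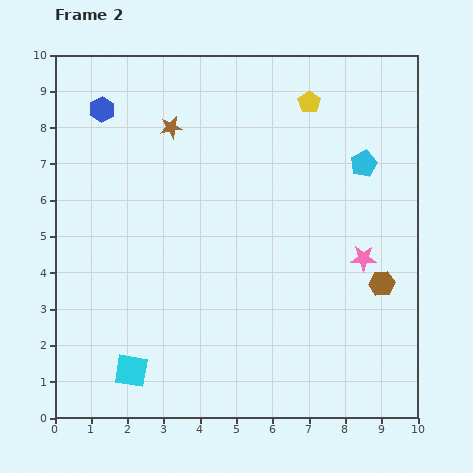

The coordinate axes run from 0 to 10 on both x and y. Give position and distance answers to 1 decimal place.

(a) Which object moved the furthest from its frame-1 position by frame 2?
the cyan pentagon

(moved 3.4; next 3.0)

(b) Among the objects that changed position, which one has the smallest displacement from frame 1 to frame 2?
the blue hexagon

(moved 0.6)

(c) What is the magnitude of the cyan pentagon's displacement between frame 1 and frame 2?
3.4

The cyan pentagon moved from (5.1, 6.9) to (8.5, 7.0), a distance of √(3.4² + 0.1²) ≈ 3.4.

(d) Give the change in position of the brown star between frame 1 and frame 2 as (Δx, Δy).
(-0.9, -0.6)

The brown star was at (4.1, 8.6) in frame 1 and (3.2, 8.0) in frame 2.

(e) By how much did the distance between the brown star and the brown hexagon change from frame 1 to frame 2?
+0.2

Distance in frame 1: 7.0. Distance in frame 2: 7.2.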